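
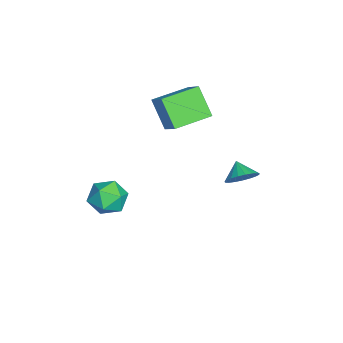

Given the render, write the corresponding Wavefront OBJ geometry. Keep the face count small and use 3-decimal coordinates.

v 1.716 -2.834 -1.134
v 2.31 -2.603 -1.996
v 3.15 -3.277 -0.264
v 3.744 -3.046 -1.126
v 3.258 -2.259 -0.584
v 2.371 -1.985 -1.122
v 3.089 -3.895 -1.138
v 2.202 -3.621 -1.676
v 3.159 -3.259 -1.999
v 3.263 -2.248 -1.656
v 2.197 -3.632 -0.604
v 2.301 -2.621 -0.261
v -2.823 3.305 -4.266
v -2.203 3.089 -3.621
v -3.617 2.975 -3.614
v -2.284 3.453 -3.535
v -2.458 3.791 -3.576
v -2.694 4.046 -3.735
v -2.953 4.172 -3.987
v -3.19 4.148 -4.287
v -3.363 3.979 -4.583
v -3.442 3.693 -4.825
v -3.415 3.34 -4.97
v -3.285 2.981 -4.993
v -3.075 2.678 -4.891
v -2.821 2.483 -4.68
v -2.568 2.431 -4.398
v -2.359 2.529 -4.094
v -2.23 2.762 -3.819
v -2.526 -1.198 1.863
v -1.495 -0.649 2.756
v -3.605 0.549 2.034
v -2.574 1.098 2.927
v -1.626 -0.498 0.393
v -0.595 0.051 1.286
v -2.705 1.249 0.564
v -1.674 1.798 1.457
f 1 12 6
f 1 6 2
f 1 2 8
f 1 8 11
f 1 11 12
f 2 6 10
f 6 12 5
f 12 11 3
f 11 8 7
f 8 2 9
f 4 10 5
f 4 5 3
f 4 3 7
f 4 7 9
f 4 9 10
f 5 10 6
f 3 5 12
f 7 3 11
f 9 7 8
f 10 9 2
f 14 13 16
f 14 16 15
f 16 13 17
f 16 17 15
f 17 13 18
f 17 18 15
f 18 13 19
f 18 19 15
f 19 13 20
f 19 20 15
f 20 13 21
f 20 21 15
f 21 13 22
f 21 22 15
f 22 13 23
f 22 23 15
f 23 13 24
f 23 24 15
f 24 13 25
f 24 25 15
f 25 13 26
f 25 26 15
f 26 13 27
f 26 27 15
f 27 13 28
f 27 28 15
f 28 13 29
f 28 29 15
f 29 13 14
f 29 14 15
f 31 33 30
f 34 31 30
f 30 33 32
f 32 34 30
f 31 37 33
f 35 31 34
f 35 37 31
f 33 37 32
f 36 34 32
f 32 37 36
f 36 35 34
f 37 35 36



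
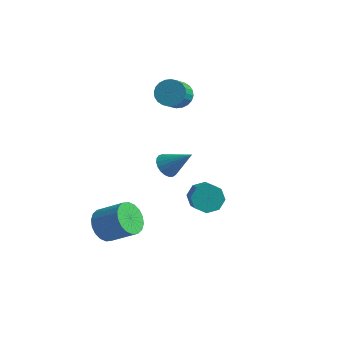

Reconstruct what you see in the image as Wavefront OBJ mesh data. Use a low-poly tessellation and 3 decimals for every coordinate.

v 2.407 0.072 -1.79
v 3.177 0.605 -1.946
v 3.924 -0.259 -1.206
v 3.153 -0.792 -1.05
v 2.817 0.805 -1.347
v 3.563 -0.058 -0.608
v 2.216 0.576 -1.008
v 2.963 -0.287 -0.268
v 1.727 0.052 -1.127
v 2.473 -0.812 -0.387
v 1.636 -0.461 -1.634
v 2.383 -1.325 -0.894
v 1.997 -0.662 -2.232
v 2.743 -1.525 -1.493
v 2.597 -0.433 -2.572
v 3.344 -1.296 -1.832
v 3.087 0.092 -2.453
v 3.833 -0.772 -1.713
v -1.363 3.766 2.889
v -0.809 3.35 2.283
v -0.603 2.138 3.306
v -1.157 2.554 3.911
v -0.574 3.548 2.47
v -0.367 2.335 3.492
v -0.459 3.778 2.72
v -0.252 2.565 3.742
v -0.482 4.007 2.995
v -0.275 2.794 4.018
v -0.639 4.199 3.255
v -0.432 2.986 4.278
v -0.906 4.325 3.459
v -0.699 3.112 4.481
v -1.243 4.366 3.576
v -1.036 3.153 4.598
v -1.598 4.316 3.588
v -1.391 3.103 4.611
v -1.917 4.182 3.494
v -1.711 2.97 4.517
v -2.153 3.985 3.308
v -1.946 2.772 4.33
v -2.268 3.755 3.058
v -2.061 2.542 4.08
v -2.245 3.526 2.782
v -2.038 2.313 3.805
v -2.088 3.334 2.522
v -1.881 2.121 3.545
v -1.821 3.208 2.319
v -1.614 1.995 3.341
v -1.484 3.167 2.202
v -1.277 1.954 3.224
v -1.129 3.217 2.189
v -0.922 2.004 3.212
v -1.649 -3.675 -3.25
v -1.102 -4.385 -3.854
v 0.416 -4.134 -2.773
v -0.131 -3.425 -2.17
v -1.014 -3.967 -4.074
v 0.504 -3.716 -2.994
v -1.052 -3.491 -4.131
v 0.466 -3.24 -3.051
v -1.208 -3.052 -4.014
v 0.31 -2.801 -2.933
v -1.452 -2.736 -3.745
v 0.066 -2.485 -2.665
v -1.734 -2.606 -3.379
v -0.216 -2.356 -2.298
v -2 -2.689 -2.987
v -0.482 -2.438 -1.906
v -2.196 -2.966 -2.647
v -0.678 -2.715 -1.566
v -2.284 -3.384 -2.426
v -0.766 -3.133 -1.346
v -2.246 -3.86 -2.369
v -0.728 -3.609 -1.289
v -2.09 -4.299 -2.487
v -0.572 -4.048 -1.406
v -1.846 -4.615 -2.755
v -0.328 -4.364 -1.675
v -1.564 -4.744 -3.122
v -0.046 -4.494 -2.041
v -1.298 -4.662 -3.514
v 0.22 -4.411 -2.433
v -1.411 2.618 -2.486
v -0.937 2.044 -2.875
v 0.051 2.922 -1.154
v -0.847 2.338 -3.041
v -0.854 2.68 -3.111
v -0.957 3.012 -3.073
v -1.139 3.275 -2.934
v -1.368 3.425 -2.716
v -1.604 3.436 -2.459
v -1.807 3.305 -2.207
v -1.941 3.055 -2.003
v -1.984 2.73 -1.882
v -1.927 2.386 -1.865
v -1.782 2.082 -1.956
v -1.572 1.871 -2.139
v -1.334 1.789 -2.381
v -1.11 1.85 -2.641
f 2 1 5
f 2 5 3
f 3 5 6
f 3 6 4
f 5 1 7
f 5 7 6
f 6 7 8
f 6 8 4
f 7 1 9
f 7 9 8
f 8 9 10
f 8 10 4
f 9 1 11
f 9 11 10
f 10 11 12
f 10 12 4
f 11 1 13
f 11 13 12
f 12 13 14
f 12 14 4
f 13 1 15
f 13 15 14
f 14 15 16
f 14 16 4
f 15 1 17
f 15 17 16
f 16 17 18
f 16 18 4
f 17 1 2
f 17 2 18
f 18 2 3
f 18 3 4
f 20 19 23
f 20 23 21
f 21 23 24
f 21 24 22
f 23 19 25
f 23 25 24
f 24 25 26
f 24 26 22
f 25 19 27
f 25 27 26
f 26 27 28
f 26 28 22
f 27 19 29
f 27 29 28
f 28 29 30
f 28 30 22
f 29 19 31
f 29 31 30
f 30 31 32
f 30 32 22
f 31 19 33
f 31 33 32
f 32 33 34
f 32 34 22
f 33 19 35
f 33 35 34
f 34 35 36
f 34 36 22
f 35 19 37
f 35 37 36
f 36 37 38
f 36 38 22
f 37 19 39
f 37 39 38
f 38 39 40
f 38 40 22
f 39 19 41
f 39 41 40
f 40 41 42
f 40 42 22
f 41 19 43
f 41 43 42
f 42 43 44
f 42 44 22
f 43 19 45
f 43 45 44
f 44 45 46
f 44 46 22
f 45 19 47
f 45 47 46
f 46 47 48
f 46 48 22
f 47 19 49
f 47 49 48
f 48 49 50
f 48 50 22
f 49 19 51
f 49 51 50
f 50 51 52
f 50 52 22
f 51 19 20
f 51 20 52
f 52 20 21
f 52 21 22
f 54 53 57
f 54 57 55
f 55 57 58
f 55 58 56
f 57 53 59
f 57 59 58
f 58 59 60
f 58 60 56
f 59 53 61
f 59 61 60
f 60 61 62
f 60 62 56
f 61 53 63
f 61 63 62
f 62 63 64
f 62 64 56
f 63 53 65
f 63 65 64
f 64 65 66
f 64 66 56
f 65 53 67
f 65 67 66
f 66 67 68
f 66 68 56
f 67 53 69
f 67 69 68
f 68 69 70
f 68 70 56
f 69 53 71
f 69 71 70
f 70 71 72
f 70 72 56
f 71 53 73
f 71 73 72
f 72 73 74
f 72 74 56
f 73 53 75
f 73 75 74
f 74 75 76
f 74 76 56
f 75 53 77
f 75 77 76
f 76 77 78
f 76 78 56
f 77 53 79
f 77 79 78
f 78 79 80
f 78 80 56
f 79 53 81
f 79 81 80
f 80 81 82
f 80 82 56
f 81 53 54
f 81 54 82
f 82 54 55
f 82 55 56
f 84 83 86
f 84 86 85
f 86 83 87
f 86 87 85
f 87 83 88
f 87 88 85
f 88 83 89
f 88 89 85
f 89 83 90
f 89 90 85
f 90 83 91
f 90 91 85
f 91 83 92
f 91 92 85
f 92 83 93
f 92 93 85
f 93 83 94
f 93 94 85
f 94 83 95
f 94 95 85
f 95 83 96
f 95 96 85
f 96 83 97
f 96 97 85
f 97 83 98
f 97 98 85
f 98 83 99
f 98 99 85
f 99 83 84
f 99 84 85



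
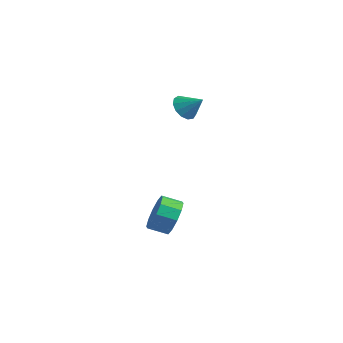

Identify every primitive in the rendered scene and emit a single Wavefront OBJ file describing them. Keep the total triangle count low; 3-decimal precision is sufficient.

v 0.198 1.751 -3.519
v 0.862 1.594 -2.682
v 0.186 0.852 -2.284
v -0.478 1.009 -3.121
v 0.431 2.076 -2.515
v -0.245 1.334 -2.118
v -0.089 2.434 -2.733
v -0.765 1.691 -2.335
v -0.499 2.531 -3.25
v -1.176 1.788 -2.853
v -0.643 2.33 -3.87
v -1.32 1.588 -3.473
v -0.466 1.908 -4.356
v -1.142 1.166 -3.958
v -0.035 1.426 -4.522
v -0.711 0.684 -4.125
v 0.485 1.069 -4.305
v -0.191 0.326 -3.907
v 0.896 0.972 -3.787
v 0.219 0.229 -3.39
v 1.04 1.172 -3.167
v 0.363 0.43 -2.77
v -1.451 3.737 2.874
v -0.992 3.13 2.595
v -0.509 4.103 3.626
v -0.914 3.487 2.322
v -1.005 3.924 2.224
v -1.239 4.301 2.333
v -1.54 4.498 2.613
v -1.812 4.454 2.977
v -1.97 4.182 3.307
v -1.964 3.769 3.501
v -1.794 3.345 3.495
v -1.516 3.046 3.292
v -1.217 2.966 2.957
f 2 1 5
f 2 5 3
f 3 5 6
f 3 6 4
f 5 1 7
f 5 7 6
f 6 7 8
f 6 8 4
f 7 1 9
f 7 9 8
f 8 9 10
f 8 10 4
f 9 1 11
f 9 11 10
f 10 11 12
f 10 12 4
f 11 1 13
f 11 13 12
f 12 13 14
f 12 14 4
f 13 1 15
f 13 15 14
f 14 15 16
f 14 16 4
f 15 1 17
f 15 17 16
f 16 17 18
f 16 18 4
f 17 1 19
f 17 19 18
f 18 19 20
f 18 20 4
f 19 1 21
f 19 21 20
f 20 21 22
f 20 22 4
f 21 1 2
f 21 2 22
f 22 2 3
f 22 3 4
f 24 23 26
f 24 26 25
f 26 23 27
f 26 27 25
f 27 23 28
f 27 28 25
f 28 23 29
f 28 29 25
f 29 23 30
f 29 30 25
f 30 23 31
f 30 31 25
f 31 23 32
f 31 32 25
f 32 23 33
f 32 33 25
f 33 23 34
f 33 34 25
f 34 23 35
f 34 35 25
f 35 23 24
f 35 24 25



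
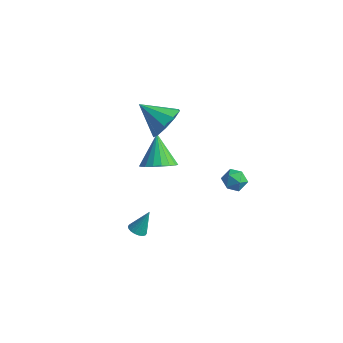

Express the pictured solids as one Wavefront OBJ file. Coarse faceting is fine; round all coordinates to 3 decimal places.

v -2.917 3.242 -3.985
v -1.946 3.458 -3.59
v -3.763 4.358 -2.515
v -2.016 3.813 -3.9
v -2.264 4.055 -4.226
v -2.642 4.136 -4.505
v -3.074 4.039 -4.681
v -3.475 3.785 -4.719
v -3.765 3.424 -4.611
v -3.888 3.026 -4.38
v -3.818 2.671 -4.07
v -3.57 2.429 -3.743
v -3.192 2.348 -3.464
v -2.76 2.445 -3.289
v -2.359 2.699 -3.251
v -2.069 3.06 -3.358
v -0.638 -2.215 -3.444
v -0.153 -2.453 -3.451
v -0.302 -1.565 -2.216
v -0.114 -2.248 -3.57
v -0.178 -2.037 -3.664
v -0.333 -1.861 -3.715
v -0.549 -1.755 -3.712
v -0.782 -1.74 -3.656
v -0.987 -1.819 -3.558
v -1.123 -1.977 -3.438
v -1.162 -2.182 -3.319
v -1.098 -2.393 -3.224
v -0.943 -2.569 -3.174
v -0.727 -2.675 -3.176
v -0.494 -2.69 -3.232
v -0.289 -2.611 -3.33
v -0.856 0.942 3.038
v -0.26 0.793 3.938
v -2.404 0.698 4.022
v -0.425 1.516 3.858
v -0.791 1.97 3.394
v -1.188 1.943 2.764
v -1.43 1.448 2.261
v -1.403 0.716 2.122
v -1.12 0.09 2.412
v -0.714 -0.138 2.994
v -0.374 0.14 3.597
v 2.831 2.449 -0.584
v 3.448 2.029 -0.598
v 2.152 1.451 -0.522
v 2.769 1.031 -0.536
v 2.617 1.451 0.062
v 3.036 2.067 0.024
v 2.564 1.413 -1.144
v 2.983 2.029 -1.182
v 3.282 1.388 -0.944
v 3.316 1.412 -0.199
v 2.284 2.068 -0.921
v 2.318 2.092 -0.176
f 2 1 4
f 2 4 3
f 4 1 5
f 4 5 3
f 5 1 6
f 5 6 3
f 6 1 7
f 6 7 3
f 7 1 8
f 7 8 3
f 8 1 9
f 8 9 3
f 9 1 10
f 9 10 3
f 10 1 11
f 10 11 3
f 11 1 12
f 11 12 3
f 12 1 13
f 12 13 3
f 13 1 14
f 13 14 3
f 14 1 15
f 14 15 3
f 15 1 16
f 15 16 3
f 16 1 2
f 16 2 3
f 18 17 20
f 18 20 19
f 20 17 21
f 20 21 19
f 21 17 22
f 21 22 19
f 22 17 23
f 22 23 19
f 23 17 24
f 23 24 19
f 24 17 25
f 24 25 19
f 25 17 26
f 25 26 19
f 26 17 27
f 26 27 19
f 27 17 28
f 27 28 19
f 28 17 29
f 28 29 19
f 29 17 30
f 29 30 19
f 30 17 31
f 30 31 19
f 31 17 32
f 31 32 19
f 32 17 18
f 32 18 19
f 34 33 36
f 34 36 35
f 36 33 37
f 36 37 35
f 37 33 38
f 37 38 35
f 38 33 39
f 38 39 35
f 39 33 40
f 39 40 35
f 40 33 41
f 40 41 35
f 41 33 42
f 41 42 35
f 42 33 43
f 42 43 35
f 43 33 34
f 43 34 35
f 44 55 49
f 44 49 45
f 44 45 51
f 44 51 54
f 44 54 55
f 45 49 53
f 49 55 48
f 55 54 46
f 54 51 50
f 51 45 52
f 47 53 48
f 47 48 46
f 47 46 50
f 47 50 52
f 47 52 53
f 48 53 49
f 46 48 55
f 50 46 54
f 52 50 51
f 53 52 45



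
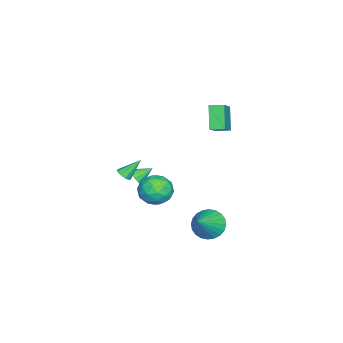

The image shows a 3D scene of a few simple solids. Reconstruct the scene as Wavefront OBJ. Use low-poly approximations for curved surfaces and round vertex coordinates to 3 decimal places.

v 1.071 -2.629 0.802
v 1.513 -2.674 1.073
v 0.509 -1.791 1.858
v 1.53 -2.391 0.858
v 1.333 -2.219 0.617
v 1.013 -2.239 0.462
v 0.72 -2.441 0.467
v 0.592 -2.731 0.628
v 0.687 -2.973 0.871
v 0.963 -3.054 1.081
v 1.288 -2.935 1.161
v -0.977 1.786 -3.89
v -0.301 1.947 -4.704
v 0.657 1.594 -2.57
v -0.363 2.338 -4.571
v -0.518 2.645 -4.334
v -0.743 2.821 -4.03
v -1.003 2.84 -3.704
v -1.26 2.698 -3.407
v -1.474 2.418 -3.183
v -1.612 2.041 -3.067
v -1.653 1.626 -3.076
v -1.592 1.235 -3.21
v -1.437 0.928 -3.446
v -1.212 0.752 -3.751
v -0.951 0.733 -4.076
v -0.694 0.875 -4.373
v -0.481 1.155 -4.597
v -0.343 1.531 -4.713
v -0.176 -0.202 -1.375
v 0.424 -1.032 -1.839
v -1.164 -1.428 -0.461
v -0.564 -2.258 -0.925
v -0.085 -1.569 -0.176
v 0.526 -0.812 -0.741
v -1.266 -1.648 -1.559
v -0.655 -0.891 -2.124
v -0.249 -1.926 -1.953
v 0.48 -1.877 -1.099
v -1.22 -0.583 -1.201
v -0.491 -0.534 -0.347
v 0.211 -0.51 -1.687
v -0.951 -1.95 -0.613
v -0.669 -1.546 -0.172
v -0.316 -2.034 -0.446
v 0.271 -0.38 -1.042
v 0.623 -0.868 -1.315
v 0.324 -1.183 -0.337
v -1.363 -1.592 -0.985
v -1.011 -2.08 -1.258
v -0.424 -0.426 -1.854
v -0.071 -0.914 -2.128
v -1.064 -1.277 -1.963
v 0.168 -1.523 -2.028
v -0.413 -2.244 -1.49
v -0.826 -1.885 -1.863
v -0.467 -1.44 -2.195
v 0.597 -1.494 -1.525
v 0.016 -2.215 -0.988
v 0.298 -1.81 -0.547
v 0.656 -1.365 -0.879
v 0.201 -2.02 -1.592
v -0.756 -0.245 -1.312
v -1.337 -0.966 -0.775
v -1.396 -1.095 -1.421
v -1.038 -0.65 -1.753
v -0.327 -0.216 -0.81
v -0.908 -0.937 -0.272
v -0.273 -1.02 -0.105
v 0.086 -0.575 -0.437
v -0.941 -0.44 -0.708
v -2.673 -3.229 -1.974
v -2.084 -2.888 -1.956
v -3.187 -2.371 -1.366
v -2.228 -2.781 -2.228
v -2.473 -2.777 -2.441
v -2.764 -2.876 -2.548
v -3.034 -3.056 -2.523
v -3.222 -3.275 -2.373
v -3.283 -3.484 -2.131
v -3.205 -3.634 -1.853
v -3.005 -3.691 -1.603
v -2.729 -3.643 -1.438
v -2.44 -3.499 -1.395
v -2.204 -3.294 -1.486
v -2.076 -3.073 -1.688
v -4.801 0.937 3.636
v -3.038 1.101 4.855
v -4.959 1.816 3.746
v -3.196 1.98 4.965
v -3.864 1.28 2.235
v -2.101 1.444 3.454
v -4.022 2.159 2.345
v -2.259 2.323 3.564
f 2 1 4
f 2 4 3
f 4 1 5
f 4 5 3
f 5 1 6
f 5 6 3
f 6 1 7
f 6 7 3
f 7 1 8
f 7 8 3
f 8 1 9
f 8 9 3
f 9 1 10
f 9 10 3
f 10 1 11
f 10 11 3
f 11 1 2
f 11 2 3
f 13 12 15
f 13 15 14
f 15 12 16
f 15 16 14
f 16 12 17
f 16 17 14
f 17 12 18
f 17 18 14
f 18 12 19
f 18 19 14
f 19 12 20
f 19 20 14
f 20 12 21
f 20 21 14
f 21 12 22
f 21 22 14
f 22 12 23
f 22 23 14
f 23 12 24
f 23 24 14
f 24 12 25
f 24 25 14
f 25 12 26
f 25 26 14
f 26 12 27
f 26 27 14
f 27 12 28
f 27 28 14
f 28 12 29
f 28 29 14
f 29 12 13
f 29 13 14
f 30 67 46
f 67 41 70
f 46 70 35
f 67 70 46
f 30 46 42
f 46 35 47
f 42 47 31
f 46 47 42
f 30 42 51
f 42 31 52
f 51 52 37
f 42 52 51
f 30 51 63
f 51 37 66
f 63 66 40
f 51 66 63
f 30 63 67
f 63 40 71
f 67 71 41
f 63 71 67
f 31 47 58
f 47 35 61
f 58 61 39
f 47 61 58
f 35 70 48
f 70 41 69
f 48 69 34
f 70 69 48
f 41 71 68
f 71 40 64
f 68 64 32
f 71 64 68
f 40 66 65
f 66 37 53
f 65 53 36
f 66 53 65
f 37 52 57
f 52 31 54
f 57 54 38
f 52 54 57
f 33 59 45
f 59 39 60
f 45 60 34
f 59 60 45
f 33 45 43
f 45 34 44
f 43 44 32
f 45 44 43
f 33 43 50
f 43 32 49
f 50 49 36
f 43 49 50
f 33 50 55
f 50 36 56
f 55 56 38
f 50 56 55
f 33 55 59
f 55 38 62
f 59 62 39
f 55 62 59
f 34 60 48
f 60 39 61
f 48 61 35
f 60 61 48
f 32 44 68
f 44 34 69
f 68 69 41
f 44 69 68
f 36 49 65
f 49 32 64
f 65 64 40
f 49 64 65
f 38 56 57
f 56 36 53
f 57 53 37
f 56 53 57
f 39 62 58
f 62 38 54
f 58 54 31
f 62 54 58
f 73 72 75
f 73 75 74
f 75 72 76
f 75 76 74
f 76 72 77
f 76 77 74
f 77 72 78
f 77 78 74
f 78 72 79
f 78 79 74
f 79 72 80
f 79 80 74
f 80 72 81
f 80 81 74
f 81 72 82
f 81 82 74
f 82 72 83
f 82 83 74
f 83 72 84
f 83 84 74
f 84 72 85
f 84 85 74
f 85 72 86
f 85 86 74
f 86 72 73
f 86 73 74
f 88 90 87
f 91 88 87
f 87 90 89
f 89 91 87
f 88 94 90
f 92 88 91
f 92 94 88
f 90 94 89
f 93 91 89
f 89 94 93
f 93 92 91
f 94 92 93



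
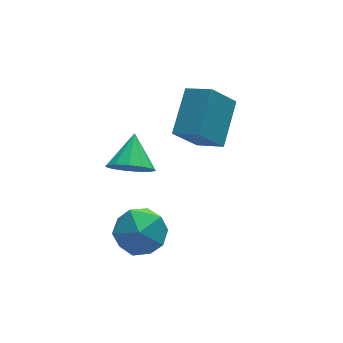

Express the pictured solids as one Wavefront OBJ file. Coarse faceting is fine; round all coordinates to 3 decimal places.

v 3.357 -0.104 -1.301
v 4.241 1.164 -0.419
v 2.729 0.648 -1.754
v 3.613 1.917 -0.872
v 4.227 0.003 -2.328
v 5.111 1.272 -1.446
v 3.599 0.756 -2.781
v 4.483 2.024 -1.899
v 0.971 -0.522 -1.817
v 1.706 -0.79 -1.93
v 1.429 0.422 -1.083
v 1.627 -0.498 -2.257
v 1.34 -0.213 -2.444
v 0.936 -0.027 -2.432
v 0.543 0.003 -2.224
v 0.286 -0.135 -1.888
v 0.247 -0.395 -1.529
v 0.437 -0.695 -1.261
v 0.797 -0.941 -1.17
v 1.212 -1.053 -1.284
v 1.551 -0.997 -1.568
v -0.112 -2.031 -3.286
v 0.588 -1.628 -2.715
v 0.992 -2.392 -4.385
v 1.692 -1.989 -3.814
v 1.251 -2.829 -3.537
v 0.569 -2.606 -2.857
v 1.011 -1.414 -4.243
v 0.329 -1.191 -3.563
v 1.282 -1.247 -3.307
v 1.43 -2.121 -2.871
v 0.15 -1.899 -4.229
v 0.298 -2.773 -3.793
f 2 4 1
f 5 2 1
f 1 4 3
f 3 5 1
f 2 8 4
f 6 2 5
f 6 8 2
f 4 8 3
f 7 5 3
f 3 8 7
f 7 6 5
f 8 6 7
f 10 9 12
f 10 12 11
f 12 9 13
f 12 13 11
f 13 9 14
f 13 14 11
f 14 9 15
f 14 15 11
f 15 9 16
f 15 16 11
f 16 9 17
f 16 17 11
f 17 9 18
f 17 18 11
f 18 9 19
f 18 19 11
f 19 9 20
f 19 20 11
f 20 9 21
f 20 21 11
f 21 9 10
f 21 10 11
f 22 33 27
f 22 27 23
f 22 23 29
f 22 29 32
f 22 32 33
f 23 27 31
f 27 33 26
f 33 32 24
f 32 29 28
f 29 23 30
f 25 31 26
f 25 26 24
f 25 24 28
f 25 28 30
f 25 30 31
f 26 31 27
f 24 26 33
f 28 24 32
f 30 28 29
f 31 30 23



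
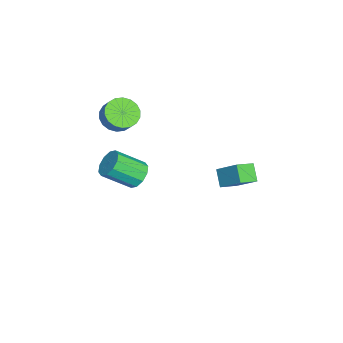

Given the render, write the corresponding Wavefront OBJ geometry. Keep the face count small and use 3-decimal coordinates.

v 2.808 2.163 -0.651
v 2.002 1.885 0.15
v 2.108 3.02 -1.059
v 1.301 2.742 -0.259
v 3.539 3.298 0.479
v 2.732 3.02 1.279
v 2.838 4.155 0.07
v 2.032 3.877 0.871
v -1.96 -4.039 0.899
v -1.32 -3.538 0.219
v -0.801 -3.139 1.001
v -1.44 -3.641 1.681
v -1.666 -3.224 0.288
v -1.146 -2.826 1.07
v -2.069 -3.072 0.479
v -1.55 -2.674 1.261
v -2.452 -3.112 0.753
v -1.932 -2.713 1.535
v -2.736 -3.335 1.056
v -2.217 -2.936 1.838
v -2.867 -3.697 1.328
v -2.347 -3.299 2.11
v -2.818 -4.128 1.514
v -2.299 -3.729 2.297
v -2.599 -4.541 1.579
v -2.08 -4.142 2.361
v -2.254 -4.854 1.51
v -1.734 -4.456 2.292
v -1.85 -5.006 1.319
v -1.331 -4.608 2.101
v -1.468 -4.967 1.045
v -0.948 -4.568 1.827
v -1.183 -4.744 0.742
v -0.664 -4.345 1.524
v -1.053 -4.381 0.47
v -0.533 -3.983 1.252
v -1.101 -3.951 0.283
v -0.582 -3.552 1.066
v -1.903 -2.876 -4.178
v -1.265 -3.207 -4.799
v -0.88 -4.856 -3.524
v -1.517 -4.524 -2.902
v -0.986 -2.852 -4.425
v -0.6 -4.501 -3.149
v -1.056 -2.506 -3.956
v -0.671 -4.155 -2.68
v -1.45 -2.301 -3.572
v -1.065 -3.95 -2.296
v -2.017 -2.315 -3.419
v -1.632 -3.964 -2.144
v -2.54 -2.544 -3.556
v -2.155 -4.193 -2.281
v -2.82 -2.899 -3.931
v -2.434 -4.548 -2.655
v -2.749 -3.245 -4.4
v -2.364 -4.894 -3.124
v -2.355 -3.45 -4.784
v -1.97 -5.099 -3.508
v -1.788 -3.436 -4.936
v -1.403 -5.085 -3.661
f 2 4 1
f 5 2 1
f 1 4 3
f 3 5 1
f 2 8 4
f 6 2 5
f 6 8 2
f 4 8 3
f 7 5 3
f 3 8 7
f 7 6 5
f 8 6 7
f 10 9 13
f 10 13 11
f 11 13 14
f 11 14 12
f 13 9 15
f 13 15 14
f 14 15 16
f 14 16 12
f 15 9 17
f 15 17 16
f 16 17 18
f 16 18 12
f 17 9 19
f 17 19 18
f 18 19 20
f 18 20 12
f 19 9 21
f 19 21 20
f 20 21 22
f 20 22 12
f 21 9 23
f 21 23 22
f 22 23 24
f 22 24 12
f 23 9 25
f 23 25 24
f 24 25 26
f 24 26 12
f 25 9 27
f 25 27 26
f 26 27 28
f 26 28 12
f 27 9 29
f 27 29 28
f 28 29 30
f 28 30 12
f 29 9 31
f 29 31 30
f 30 31 32
f 30 32 12
f 31 9 33
f 31 33 32
f 32 33 34
f 32 34 12
f 33 9 35
f 33 35 34
f 34 35 36
f 34 36 12
f 35 9 37
f 35 37 36
f 36 37 38
f 36 38 12
f 37 9 10
f 37 10 38
f 38 10 11
f 38 11 12
f 40 39 43
f 40 43 41
f 41 43 44
f 41 44 42
f 43 39 45
f 43 45 44
f 44 45 46
f 44 46 42
f 45 39 47
f 45 47 46
f 46 47 48
f 46 48 42
f 47 39 49
f 47 49 48
f 48 49 50
f 48 50 42
f 49 39 51
f 49 51 50
f 50 51 52
f 50 52 42
f 51 39 53
f 51 53 52
f 52 53 54
f 52 54 42
f 53 39 55
f 53 55 54
f 54 55 56
f 54 56 42
f 55 39 57
f 55 57 56
f 56 57 58
f 56 58 42
f 57 39 59
f 57 59 58
f 58 59 60
f 58 60 42
f 59 39 40
f 59 40 60
f 60 40 41
f 60 41 42



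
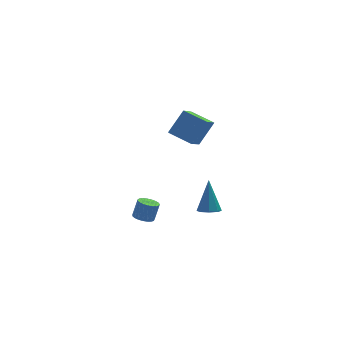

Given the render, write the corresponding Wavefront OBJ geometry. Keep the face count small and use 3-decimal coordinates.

v -1.364 -1.679 2.666
v -2.294 -2.818 3.754
v -0.389 -1.354 3.84
v -1.32 -2.493 4.928
v -0.54 -2.727 2.272
v -1.471 -3.866 3.36
v 0.434 -2.402 3.446
v -0.496 -3.541 4.534
v -0.172 -3.241 -2.755
v 0.426 -3.496 -2.747
v 0.192 -2.339 -1.065
v 0.41 -3.056 -2.979
v 0.053 -2.724 -3.079
v -0.435 -2.695 -2.99
v -0.769 -2.986 -2.763
v -0.754 -3.426 -2.531
v -0.397 -3.758 -2.431
v 0.092 -3.787 -2.52
v -3.262 -1.754 -3.44
v -2.735 -1.991 -3.602
v -2.351 -1.804 -2.621
v -2.878 -1.566 -2.46
v -2.704 -1.75 -3.66
v -2.319 -1.563 -2.679
v -2.769 -1.51 -3.68
v -2.385 -1.323 -2.699
v -2.919 -1.312 -3.659
v -2.535 -1.125 -2.678
v -3.129 -1.191 -3.6
v -2.745 -1.004 -2.619
v -3.362 -1.166 -3.513
v -2.977 -0.979 -2.533
v -3.577 -1.244 -3.414
v -3.193 -1.056 -2.433
v -3.738 -1.409 -3.32
v -3.354 -1.222 -2.339
v -3.817 -1.634 -3.246
v -3.433 -1.447 -2.265
v -3.8 -1.88 -3.206
v -3.415 -1.692 -2.225
v -3.69 -2.104 -3.206
v -3.305 -1.916 -2.225
v -3.505 -2.267 -3.247
v -3.121 -2.08 -2.266
v -3.279 -2.341 -3.322
v -2.895 -2.154 -2.341
v -3.05 -2.314 -3.416
v -2.666 -2.127 -2.436
v -2.858 -2.19 -3.516
v -2.473 -2.003 -2.535
f 2 4 1
f 5 2 1
f 1 4 3
f 3 5 1
f 2 8 4
f 6 2 5
f 6 8 2
f 4 8 3
f 7 5 3
f 3 8 7
f 7 6 5
f 8 6 7
f 10 9 12
f 10 12 11
f 12 9 13
f 12 13 11
f 13 9 14
f 13 14 11
f 14 9 15
f 14 15 11
f 15 9 16
f 15 16 11
f 16 9 17
f 16 17 11
f 17 9 18
f 17 18 11
f 18 9 10
f 18 10 11
f 20 19 23
f 20 23 21
f 21 23 24
f 21 24 22
f 23 19 25
f 23 25 24
f 24 25 26
f 24 26 22
f 25 19 27
f 25 27 26
f 26 27 28
f 26 28 22
f 27 19 29
f 27 29 28
f 28 29 30
f 28 30 22
f 29 19 31
f 29 31 30
f 30 31 32
f 30 32 22
f 31 19 33
f 31 33 32
f 32 33 34
f 32 34 22
f 33 19 35
f 33 35 34
f 34 35 36
f 34 36 22
f 35 19 37
f 35 37 36
f 36 37 38
f 36 38 22
f 37 19 39
f 37 39 38
f 38 39 40
f 38 40 22
f 39 19 41
f 39 41 40
f 40 41 42
f 40 42 22
f 41 19 43
f 41 43 42
f 42 43 44
f 42 44 22
f 43 19 45
f 43 45 44
f 44 45 46
f 44 46 22
f 45 19 47
f 45 47 46
f 46 47 48
f 46 48 22
f 47 19 49
f 47 49 48
f 48 49 50
f 48 50 22
f 49 19 20
f 49 20 50
f 50 20 21
f 50 21 22



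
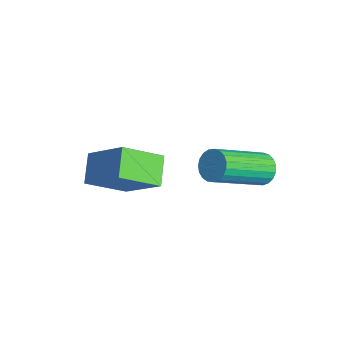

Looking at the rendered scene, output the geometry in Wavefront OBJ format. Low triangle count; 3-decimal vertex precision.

v -3.866 -2.872 -0.726
v -4.664 -2.398 -0.175
v -3.69 -1.588 -1.577
v -4.488 -1.114 -1.026
v -2.672 -2.246 0.466
v -3.47 -1.772 1.017
v -2.496 -0.962 -0.385
v -3.294 -0.488 0.166
v -0.494 1.341 1.399
v -0.266 1.078 0.973
v -0.039 -0.643 2.154
v -0.266 -0.381 2.581
v -0.084 1.171 1.074
v 0.144 -0.55 2.256
v 0.028 1.294 1.231
v 0.255 -0.427 2.413
v 0.049 1.425 1.418
v 0.277 -0.296 2.599
v -0.023 1.541 1.601
v 0.204 -0.18 2.782
v -0.177 1.623 1.749
v 0.051 -0.098 2.931
v -0.386 1.655 1.837
v -0.158 -0.066 3.019
v -0.613 1.634 1.849
v -0.385 -0.087 3.031
v -0.82 1.561 1.783
v -0.592 -0.16 2.965
v -0.97 1.451 1.651
v -0.743 -0.27 2.833
v -1.038 1.321 1.476
v -0.811 -0.4 2.657
v -1.012 1.195 1.287
v -0.784 -0.526 2.468
v -0.896 1.094 1.117
v -0.669 -0.627 2.299
v -0.711 1.035 0.997
v -0.484 -0.686 2.178
v -0.488 1.03 0.945
v -0.261 -0.691 2.127
f 2 4 1
f 5 2 1
f 1 4 3
f 3 5 1
f 2 8 4
f 6 2 5
f 6 8 2
f 4 8 3
f 7 5 3
f 3 8 7
f 7 6 5
f 8 6 7
f 10 9 13
f 10 13 11
f 11 13 14
f 11 14 12
f 13 9 15
f 13 15 14
f 14 15 16
f 14 16 12
f 15 9 17
f 15 17 16
f 16 17 18
f 16 18 12
f 17 9 19
f 17 19 18
f 18 19 20
f 18 20 12
f 19 9 21
f 19 21 20
f 20 21 22
f 20 22 12
f 21 9 23
f 21 23 22
f 22 23 24
f 22 24 12
f 23 9 25
f 23 25 24
f 24 25 26
f 24 26 12
f 25 9 27
f 25 27 26
f 26 27 28
f 26 28 12
f 27 9 29
f 27 29 28
f 28 29 30
f 28 30 12
f 29 9 31
f 29 31 30
f 30 31 32
f 30 32 12
f 31 9 33
f 31 33 32
f 32 33 34
f 32 34 12
f 33 9 35
f 33 35 34
f 34 35 36
f 34 36 12
f 35 9 37
f 35 37 36
f 36 37 38
f 36 38 12
f 37 9 39
f 37 39 38
f 38 39 40
f 38 40 12
f 39 9 10
f 39 10 40
f 40 10 11
f 40 11 12



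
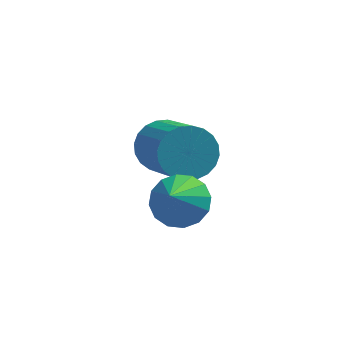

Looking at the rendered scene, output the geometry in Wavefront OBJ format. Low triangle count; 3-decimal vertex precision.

v 0.84 3.403 -1.191
v 1.569 3.707 -1.153
v 2.168 2.12 0.068
v 1.44 1.817 0.031
v 1.435 3.843 -0.911
v 2.034 2.256 0.31
v 1.21 3.911 -0.712
v 1.809 2.325 0.509
v 0.929 3.903 -0.585
v 1.528 2.316 0.636
v 0.635 3.818 -0.551
v 1.234 2.232 0.671
v 0.372 3.671 -0.613
v 0.971 2.084 0.608
v 0.18 3.482 -0.764
v 0.779 1.895 0.457
v 0.089 3.282 -0.98
v 0.688 1.695 0.241
v 0.112 3.1 -1.228
v 0.711 1.513 -0.007
v 0.246 2.964 -1.47
v 0.845 1.377 -0.249
v 0.471 2.895 -1.669
v 1.07 1.309 -0.448
v 0.752 2.904 -1.796
v 1.351 1.317 -0.575
v 1.046 2.988 -1.831
v 1.645 1.402 -0.609
v 1.309 3.136 -1.768
v 1.908 1.549 -0.547
v 1.501 3.325 -1.617
v 2.1 1.738 -0.396
v 1.592 3.525 -1.401
v 2.191 1.938 -0.18
v 1.233 0.561 -0.633
v 1.679 0.023 -0.934
v 0.987 -0.161 0.293
v 1.917 0.237 -0.704
v 1.971 0.537 -0.456
v 1.828 0.844 -0.256
v 1.525 1.075 -0.156
v 1.144 1.168 -0.185
v 0.787 1.098 -0.333
v 0.549 0.884 -0.563
v 0.494 0.584 -0.811
v 0.637 0.278 -1.011
v 0.94 0.047 -1.111
v 1.321 -0.046 -1.082
f 2 1 5
f 2 5 3
f 3 5 6
f 3 6 4
f 5 1 7
f 5 7 6
f 6 7 8
f 6 8 4
f 7 1 9
f 7 9 8
f 8 9 10
f 8 10 4
f 9 1 11
f 9 11 10
f 10 11 12
f 10 12 4
f 11 1 13
f 11 13 12
f 12 13 14
f 12 14 4
f 13 1 15
f 13 15 14
f 14 15 16
f 14 16 4
f 15 1 17
f 15 17 16
f 16 17 18
f 16 18 4
f 17 1 19
f 17 19 18
f 18 19 20
f 18 20 4
f 19 1 21
f 19 21 20
f 20 21 22
f 20 22 4
f 21 1 23
f 21 23 22
f 22 23 24
f 22 24 4
f 23 1 25
f 23 25 24
f 24 25 26
f 24 26 4
f 25 1 27
f 25 27 26
f 26 27 28
f 26 28 4
f 27 1 29
f 27 29 28
f 28 29 30
f 28 30 4
f 29 1 31
f 29 31 30
f 30 31 32
f 30 32 4
f 31 1 33
f 31 33 32
f 32 33 34
f 32 34 4
f 33 1 2
f 33 2 34
f 34 2 3
f 34 3 4
f 36 35 38
f 36 38 37
f 38 35 39
f 38 39 37
f 39 35 40
f 39 40 37
f 40 35 41
f 40 41 37
f 41 35 42
f 41 42 37
f 42 35 43
f 42 43 37
f 43 35 44
f 43 44 37
f 44 35 45
f 44 45 37
f 45 35 46
f 45 46 37
f 46 35 47
f 46 47 37
f 47 35 48
f 47 48 37
f 48 35 36
f 48 36 37



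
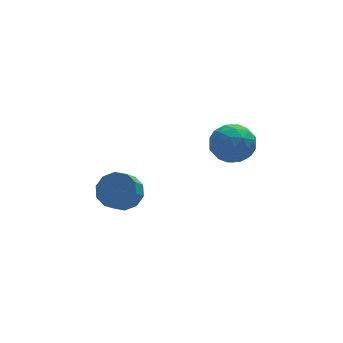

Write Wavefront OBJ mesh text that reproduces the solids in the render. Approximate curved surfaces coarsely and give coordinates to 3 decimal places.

v 2.225 0.425 0.324
v 3.397 0.375 -0.112
v 2.723 -0.855 1.812
v 3.895 -0.905 1.376
v 3.467 0.148 1.899
v 3.159 0.939 0.979
v 2.961 -1.419 0.721
v 2.653 -0.628 -0.199
v 3.852 -0.765 0.133
v 4.164 0.203 0.861
v 1.956 -0.683 0.839
v 2.268 0.285 1.567
v 2.767 0.512 -0.024
v 3.353 -0.992 1.724
v 3.101 -0.373 2.032
v 3.79 -0.403 1.775
v 2.627 0.844 0.617
v 3.316 0.814 0.361
v 3.357 0.681 1.542
v 2.804 -1.294 1.339
v 3.493 -1.324 1.083
v 2.33 -0.077 -0.075
v 3.019 -0.107 -0.332
v 2.763 -1.161 0.158
v 3.723 -0.187 -0.137
v 4.016 -0.939 0.738
v 3.467 -1.241 0.353
v 3.286 -0.777 -0.188
v 3.907 0.382 0.291
v 4.2 -0.37 1.166
v 3.948 0.249 1.473
v 3.767 0.714 0.933
v 4.174 -0.288 0.435
v 1.92 -0.11 0.534
v 2.213 -0.862 1.409
v 2.353 -1.194 0.767
v 2.172 -0.729 0.227
v 2.104 0.459 0.962
v 2.397 -0.293 1.837
v 2.834 0.297 1.888
v 2.653 0.761 1.347
v 1.946 -0.192 1.265
v -2.496 -0.247 -1.587
v -1.685 -0.941 -1.518
v -2.233 -1.507 -0.765
v -3.044 -0.813 -0.833
v -1.579 -0.459 -1.078
v -2.127 -1.025 -0.325
v -1.823 0.104 -0.833
v -2.371 -0.462 -0.08
v -2.324 0.533 -0.875
v -2.872 -0.033 -0.122
v -2.891 0.665 -1.189
v -3.439 0.098 -0.436
v -3.307 0.447 -1.655
v -3.855 -0.119 -0.902
v -3.413 -0.035 -2.095
v -3.961 -0.601 -1.342
v -3.169 -0.598 -2.34
v -3.717 -1.164 -1.587
v -2.668 -1.027 -2.298
v -3.216 -1.593 -1.545
v -2.101 -1.158 -1.984
v -2.649 -1.725 -1.231
f 1 38 17
f 38 12 41
f 17 41 6
f 38 41 17
f 1 17 13
f 17 6 18
f 13 18 2
f 17 18 13
f 1 13 22
f 13 2 23
f 22 23 8
f 13 23 22
f 1 22 34
f 22 8 37
f 34 37 11
f 22 37 34
f 1 34 38
f 34 11 42
f 38 42 12
f 34 42 38
f 2 18 29
f 18 6 32
f 29 32 10
f 18 32 29
f 6 41 19
f 41 12 40
f 19 40 5
f 41 40 19
f 12 42 39
f 42 11 35
f 39 35 3
f 42 35 39
f 11 37 36
f 37 8 24
f 36 24 7
f 37 24 36
f 8 23 28
f 23 2 25
f 28 25 9
f 23 25 28
f 4 30 16
f 30 10 31
f 16 31 5
f 30 31 16
f 4 16 14
f 16 5 15
f 14 15 3
f 16 15 14
f 4 14 21
f 14 3 20
f 21 20 7
f 14 20 21
f 4 21 26
f 21 7 27
f 26 27 9
f 21 27 26
f 4 26 30
f 26 9 33
f 30 33 10
f 26 33 30
f 5 31 19
f 31 10 32
f 19 32 6
f 31 32 19
f 3 15 39
f 15 5 40
f 39 40 12
f 15 40 39
f 7 20 36
f 20 3 35
f 36 35 11
f 20 35 36
f 9 27 28
f 27 7 24
f 28 24 8
f 27 24 28
f 10 33 29
f 33 9 25
f 29 25 2
f 33 25 29
f 44 43 47
f 44 47 45
f 45 47 48
f 45 48 46
f 47 43 49
f 47 49 48
f 48 49 50
f 48 50 46
f 49 43 51
f 49 51 50
f 50 51 52
f 50 52 46
f 51 43 53
f 51 53 52
f 52 53 54
f 52 54 46
f 53 43 55
f 53 55 54
f 54 55 56
f 54 56 46
f 55 43 57
f 55 57 56
f 56 57 58
f 56 58 46
f 57 43 59
f 57 59 58
f 58 59 60
f 58 60 46
f 59 43 61
f 59 61 60
f 60 61 62
f 60 62 46
f 61 43 63
f 61 63 62
f 62 63 64
f 62 64 46
f 63 43 44
f 63 44 64
f 64 44 45
f 64 45 46



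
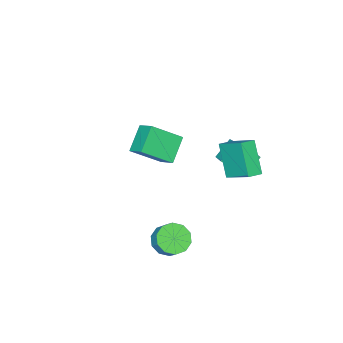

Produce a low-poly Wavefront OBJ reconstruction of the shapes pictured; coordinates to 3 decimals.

v -4.17 2.732 -2.859
v -3.349 1.628 -1.795
v -3.695 3.541 -2.387
v -2.873 2.436 -1.323
v -3.127 2.644 -3.757
v -2.305 1.539 -2.693
v -2.651 3.452 -3.285
v -1.83 2.348 -2.221
v 3.598 3.567 -4.315
v 4.459 3.724 -4.709
v 4.703 4.37 -3.919
v 3.842 4.213 -3.525
v 4.083 4.129 -4.924
v 4.327 4.775 -4.134
v 3.521 4.319 -4.907
v 3.765 4.966 -4.116
v 2.989 4.223 -4.663
v 3.233 4.869 -3.872
v 2.689 3.875 -4.287
v 2.933 4.521 -3.496
v 2.737 3.41 -3.921
v 2.981 4.056 -3.131
v 3.113 3.005 -3.706
v 3.357 3.651 -2.916
v 3.675 2.814 -3.724
v 3.919 3.461 -2.933
v 4.207 2.911 -3.968
v 4.451 3.557 -3.177
v 4.507 3.259 -4.344
v 4.751 3.905 -3.553
v -1.514 -1.779 -4.755
v -2.859 -2.275 -3.7
v -1.341 -0.712 -4.033
v -2.685 -1.208 -2.977
v -0.135 -2.852 -3.503
v -1.479 -3.348 -2.447
v 0.039 -1.785 -2.78
v -1.306 -2.281 -1.725
v -1.651 3.853 -2.252
v -2.342 2.682 -0.6
v -1.579 5.437 -1.099
v -2.27 4.265 0.553
v -0.79 3.655 -2.033
v -1.481 2.483 -0.381
v -0.718 5.238 -0.88
v -1.409 4.067 0.772
f 2 4 1
f 5 2 1
f 1 4 3
f 3 5 1
f 2 8 4
f 6 2 5
f 6 8 2
f 4 8 3
f 7 5 3
f 3 8 7
f 7 6 5
f 8 6 7
f 10 9 13
f 10 13 11
f 11 13 14
f 11 14 12
f 13 9 15
f 13 15 14
f 14 15 16
f 14 16 12
f 15 9 17
f 15 17 16
f 16 17 18
f 16 18 12
f 17 9 19
f 17 19 18
f 18 19 20
f 18 20 12
f 19 9 21
f 19 21 20
f 20 21 22
f 20 22 12
f 21 9 23
f 21 23 22
f 22 23 24
f 22 24 12
f 23 9 25
f 23 25 24
f 24 25 26
f 24 26 12
f 25 9 27
f 25 27 26
f 26 27 28
f 26 28 12
f 27 9 29
f 27 29 28
f 28 29 30
f 28 30 12
f 29 9 10
f 29 10 30
f 30 10 11
f 30 11 12
f 32 34 31
f 35 32 31
f 31 34 33
f 33 35 31
f 32 38 34
f 36 32 35
f 36 38 32
f 34 38 33
f 37 35 33
f 33 38 37
f 37 36 35
f 38 36 37
f 40 42 39
f 43 40 39
f 39 42 41
f 41 43 39
f 40 46 42
f 44 40 43
f 44 46 40
f 42 46 41
f 45 43 41
f 41 46 45
f 45 44 43
f 46 44 45



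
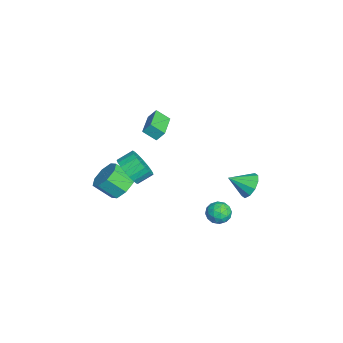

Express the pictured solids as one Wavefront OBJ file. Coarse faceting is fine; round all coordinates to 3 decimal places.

v 3.461 -2.789 1.396
v 4.434 -2.454 1.35
v 4.151 -1.555 1.917
v 3.179 -1.891 1.964
v 4.264 -2.284 0.996
v 3.981 -1.385 1.563
v 3.956 -2.201 0.71
v 3.673 -1.302 1.278
v 3.561 -2.22 0.544
v 3.279 -1.321 1.112
v 3.15 -2.337 0.525
v 2.867 -1.438 1.092
v 2.792 -2.533 0.656
v 2.51 -1.634 1.224
v 2.55 -2.773 0.916
v 2.268 -1.874 1.483
v 2.466 -3.016 1.258
v 2.183 -2.117 1.826
v 2.554 -3.219 1.625
v 2.271 -2.321 2.192
v 2.798 -3.349 1.952
v 2.516 -2.45 2.519
v 3.158 -3.381 2.182
v 2.875 -2.483 2.75
v 3.569 -3.312 2.277
v 3.287 -2.413 2.845
v 3.963 -3.152 2.22
v 3.68 -2.253 2.787
v 4.269 -2.929 2.02
v 3.986 -2.03 2.588
v 4.436 -2.682 1.712
v 4.153 -1.784 2.28
v 0.213 -3.033 -2.61
v 1.16 -3.423 -2.883
v 0.994 -4.538 -1.862
v 0.047 -4.147 -1.59
v 1.209 -2.88 -2.282
v 1.043 -3.995 -1.261
v 0.675 -2.427 -1.873
v 0.509 -3.541 -0.853
v -0.13 -2.328 -1.896
v -0.296 -3.443 -0.876
v -0.734 -2.642 -2.338
v -0.9 -3.757 -1.317
v -0.783 -3.185 -2.939
v -0.949 -4.3 -1.918
v -0.249 -3.639 -3.347
v -0.415 -4.753 -2.327
v 0.556 -3.737 -3.324
v 0.39 -4.852 -2.304
v -0.089 4.559 -2.967
v 0.774 4.806 -2.6
v -0.051 3.241 -2.173
v 0.35 5.015 -2.232
v -0.242 5.05 -2.144
v -0.776 4.898 -2.371
v -1.047 4.616 -2.826
v -0.953 4.313 -3.334
v -0.529 4.104 -3.702
v 0.063 4.069 -3.79
v 0.597 4.221 -3.563
v 0.868 4.503 -3.108
v 3.528 2.932 -3.254
v 3.96 2.594 -2.631
v 2.4 2.386 -2.769
v 2.832 2.048 -2.146
v 2.725 2.871 -2.178
v 3.423 3.208 -2.478
v 2.937 1.772 -2.922
v 3.635 2.109 -3.222
v 3.595 1.876 -2.425
v 3.464 2.556 -1.966
v 2.896 2.424 -3.434
v 2.765 3.104 -2.975
v 3.843 2.811 -2.985
v 2.517 2.169 -2.415
v 2.454 2.653 -2.434
v 2.708 2.454 -2.067
v 3.527 3.172 -2.895
v 3.781 2.973 -2.529
v 3.056 3.136 -2.263
v 2.579 2.007 -2.871
v 2.833 1.808 -2.505
v 3.652 2.526 -3.333
v 3.906 2.327 -2.966
v 3.304 1.844 -3.137
v 3.882 2.19 -2.498
v 3.219 1.869 -2.213
v 3.281 1.707 -2.669
v 3.691 1.905 -2.845
v 3.805 2.589 -2.228
v 3.142 2.269 -1.943
v 3.08 2.753 -1.962
v 3.49 2.951 -2.138
v 3.591 2.168 -2.107
v 3.218 2.711 -3.457
v 2.555 2.391 -3.172
v 2.87 2.029 -3.262
v 3.28 2.227 -3.438
v 3.141 3.111 -3.187
v 2.478 2.79 -2.902
v 2.669 3.075 -2.555
v 3.079 3.273 -2.731
v 2.769 2.812 -3.293
v -2.85 -0.634 0.61
v -3.053 -1.468 1.265
v -2.787 -0.133 1.268
v -2.99 -0.967 1.923
v -0.95 -1.013 0.717
v -1.153 -1.847 1.372
v -0.887 -0.512 1.375
v -1.09 -1.346 2.03
f 2 1 5
f 2 5 3
f 3 5 6
f 3 6 4
f 5 1 7
f 5 7 6
f 6 7 8
f 6 8 4
f 7 1 9
f 7 9 8
f 8 9 10
f 8 10 4
f 9 1 11
f 9 11 10
f 10 11 12
f 10 12 4
f 11 1 13
f 11 13 12
f 12 13 14
f 12 14 4
f 13 1 15
f 13 15 14
f 14 15 16
f 14 16 4
f 15 1 17
f 15 17 16
f 16 17 18
f 16 18 4
f 17 1 19
f 17 19 18
f 18 19 20
f 18 20 4
f 19 1 21
f 19 21 20
f 20 21 22
f 20 22 4
f 21 1 23
f 21 23 22
f 22 23 24
f 22 24 4
f 23 1 25
f 23 25 24
f 24 25 26
f 24 26 4
f 25 1 27
f 25 27 26
f 26 27 28
f 26 28 4
f 27 1 29
f 27 29 28
f 28 29 30
f 28 30 4
f 29 1 31
f 29 31 30
f 30 31 32
f 30 32 4
f 31 1 2
f 31 2 32
f 32 2 3
f 32 3 4
f 34 33 37
f 34 37 35
f 35 37 38
f 35 38 36
f 37 33 39
f 37 39 38
f 38 39 40
f 38 40 36
f 39 33 41
f 39 41 40
f 40 41 42
f 40 42 36
f 41 33 43
f 41 43 42
f 42 43 44
f 42 44 36
f 43 33 45
f 43 45 44
f 44 45 46
f 44 46 36
f 45 33 47
f 45 47 46
f 46 47 48
f 46 48 36
f 47 33 49
f 47 49 48
f 48 49 50
f 48 50 36
f 49 33 34
f 49 34 50
f 50 34 35
f 50 35 36
f 52 51 54
f 52 54 53
f 54 51 55
f 54 55 53
f 55 51 56
f 55 56 53
f 56 51 57
f 56 57 53
f 57 51 58
f 57 58 53
f 58 51 59
f 58 59 53
f 59 51 60
f 59 60 53
f 60 51 61
f 60 61 53
f 61 51 62
f 61 62 53
f 62 51 52
f 62 52 53
f 63 100 79
f 100 74 103
f 79 103 68
f 100 103 79
f 63 79 75
f 79 68 80
f 75 80 64
f 79 80 75
f 63 75 84
f 75 64 85
f 84 85 70
f 75 85 84
f 63 84 96
f 84 70 99
f 96 99 73
f 84 99 96
f 63 96 100
f 96 73 104
f 100 104 74
f 96 104 100
f 64 80 91
f 80 68 94
f 91 94 72
f 80 94 91
f 68 103 81
f 103 74 102
f 81 102 67
f 103 102 81
f 74 104 101
f 104 73 97
f 101 97 65
f 104 97 101
f 73 99 98
f 99 70 86
f 98 86 69
f 99 86 98
f 70 85 90
f 85 64 87
f 90 87 71
f 85 87 90
f 66 92 78
f 92 72 93
f 78 93 67
f 92 93 78
f 66 78 76
f 78 67 77
f 76 77 65
f 78 77 76
f 66 76 83
f 76 65 82
f 83 82 69
f 76 82 83
f 66 83 88
f 83 69 89
f 88 89 71
f 83 89 88
f 66 88 92
f 88 71 95
f 92 95 72
f 88 95 92
f 67 93 81
f 93 72 94
f 81 94 68
f 93 94 81
f 65 77 101
f 77 67 102
f 101 102 74
f 77 102 101
f 69 82 98
f 82 65 97
f 98 97 73
f 82 97 98
f 71 89 90
f 89 69 86
f 90 86 70
f 89 86 90
f 72 95 91
f 95 71 87
f 91 87 64
f 95 87 91
f 106 108 105
f 109 106 105
f 105 108 107
f 107 109 105
f 106 112 108
f 110 106 109
f 110 112 106
f 108 112 107
f 111 109 107
f 107 112 111
f 111 110 109
f 112 110 111



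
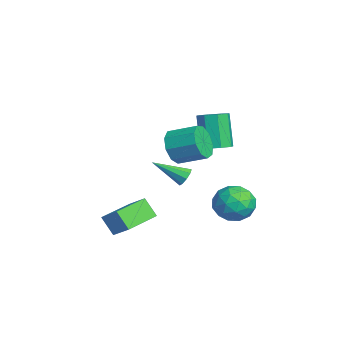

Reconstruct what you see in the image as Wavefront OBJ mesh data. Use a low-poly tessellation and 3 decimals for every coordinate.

v -0.044 2.215 -3.222
v 0.751 1.644 -2.782
v -1.111 0.856 -3.058
v -0.316 0.285 -2.618
v -0.745 1.11 -2.082
v -0.085 1.95 -2.184
v -0.275 0.55 -3.656
v 0.385 1.39 -3.758
v 0.608 0.615 -3.05
v 0.317 0.961 -2.077
v -0.677 1.539 -3.763
v -0.968 1.885 -2.79
v 0.447 2.049 -3.017
v -0.807 0.451 -2.823
v -1.059 0.936 -2.509
v -0.592 0.601 -2.25
v -0.044 2.228 -2.665
v 0.423 1.893 -2.406
v -0.456 1.579 -1.995
v -0.783 0.607 -3.434
v -0.316 0.272 -3.175
v 0.232 1.899 -3.59
v 0.699 1.564 -3.331
v 0.096 0.921 -3.845
v 0.83 1.109 -2.915
v 0.203 0.31 -2.819
v 0.227 0.466 -3.429
v 0.615 0.959 -3.489
v 0.659 1.312 -2.344
v 0.032 0.513 -2.247
v -0.22 0.998 -1.932
v 0.168 1.492 -1.992
v 0.575 0.707 -2.501
v -0.392 1.987 -3.593
v -1.019 1.188 -3.496
v -0.528 1.008 -3.848
v -0.14 1.502 -3.908
v -0.563 2.19 -3.021
v -1.19 1.391 -2.925
v -0.975 1.541 -2.351
v -0.587 2.034 -2.411
v -0.935 1.793 -3.339
v -3.354 1.076 -0.881
v -2.885 1.673 -0.662
v -3.677 1.641 1.12
v -4.146 1.044 0.901
v -3.411 1.864 -0.892
v -4.202 1.832 0.89
v -3.903 1.594 -1.115
v -4.695 1.561 0.667
v -4.074 1.02 -1.202
v -4.865 0.987 0.58
v -3.823 0.479 -1.1
v -4.615 0.447 0.682
v -3.298 0.288 -0.87
v -4.089 0.256 0.912
v -2.805 0.559 -0.647
v -3.597 0.526 1.135
v -2.635 1.133 -0.56
v -3.426 1.1 1.222
v 0.976 -1.682 1.487
v 1.494 -1.606 0.719
v 2.102 -0.423 1.244
v 1.584 -0.498 2.013
v 0.946 -1.292 0.644
v 1.554 -0.109 1.169
v 0.413 -1.16 0.963
v 1.02 0.024 1.488
v 0.142 -1.272 1.528
v 0.75 -0.088 2.053
v 0.262 -1.575 2.074
v 0.87 -0.392 2.599
v 0.716 -1.929 2.345
v 1.324 -0.746 2.871
v 1.292 -2.167 2.215
v 1.9 -0.984 2.74
v 1.72 -2.178 1.745
v 2.327 -0.994 2.27
v 1.8 -1.956 1.154
v 2.407 -0.773 1.679
v -2.319 -3.173 -3.687
v -1.581 -2.582 -2.98
v -1.815 -2.71 -4.599
v -1.077 -2.119 -3.892
v -1.083 -4.641 -3.748
v -0.345 -4.05 -3.041
v -0.579 -4.178 -4.66
v 0.159 -3.587 -3.953
v -1.166 -0.789 -1.554
v -0.837 -0.63 -1.156
v -1.534 -2.251 -0.666
v -1.179 -0.506 -1.094
v -1.515 -0.514 -1.246
v -1.688 -0.651 -1.543
v -1.617 -0.852 -1.844
v -1.335 -1.023 -2.01
v -0.974 -1.085 -1.962
v -0.703 -1.008 -1.723
v -0.649 -0.828 -1.405
f 1 38 17
f 38 12 41
f 17 41 6
f 38 41 17
f 1 17 13
f 17 6 18
f 13 18 2
f 17 18 13
f 1 13 22
f 13 2 23
f 22 23 8
f 13 23 22
f 1 22 34
f 22 8 37
f 34 37 11
f 22 37 34
f 1 34 38
f 34 11 42
f 38 42 12
f 34 42 38
f 2 18 29
f 18 6 32
f 29 32 10
f 18 32 29
f 6 41 19
f 41 12 40
f 19 40 5
f 41 40 19
f 12 42 39
f 42 11 35
f 39 35 3
f 42 35 39
f 11 37 36
f 37 8 24
f 36 24 7
f 37 24 36
f 8 23 28
f 23 2 25
f 28 25 9
f 23 25 28
f 4 30 16
f 30 10 31
f 16 31 5
f 30 31 16
f 4 16 14
f 16 5 15
f 14 15 3
f 16 15 14
f 4 14 21
f 14 3 20
f 21 20 7
f 14 20 21
f 4 21 26
f 21 7 27
f 26 27 9
f 21 27 26
f 4 26 30
f 26 9 33
f 30 33 10
f 26 33 30
f 5 31 19
f 31 10 32
f 19 32 6
f 31 32 19
f 3 15 39
f 15 5 40
f 39 40 12
f 15 40 39
f 7 20 36
f 20 3 35
f 36 35 11
f 20 35 36
f 9 27 28
f 27 7 24
f 28 24 8
f 27 24 28
f 10 33 29
f 33 9 25
f 29 25 2
f 33 25 29
f 44 43 47
f 44 47 45
f 45 47 48
f 45 48 46
f 47 43 49
f 47 49 48
f 48 49 50
f 48 50 46
f 49 43 51
f 49 51 50
f 50 51 52
f 50 52 46
f 51 43 53
f 51 53 52
f 52 53 54
f 52 54 46
f 53 43 55
f 53 55 54
f 54 55 56
f 54 56 46
f 55 43 57
f 55 57 56
f 56 57 58
f 56 58 46
f 57 43 59
f 57 59 58
f 58 59 60
f 58 60 46
f 59 43 44
f 59 44 60
f 60 44 45
f 60 45 46
f 62 61 65
f 62 65 63
f 63 65 66
f 63 66 64
f 65 61 67
f 65 67 66
f 66 67 68
f 66 68 64
f 67 61 69
f 67 69 68
f 68 69 70
f 68 70 64
f 69 61 71
f 69 71 70
f 70 71 72
f 70 72 64
f 71 61 73
f 71 73 72
f 72 73 74
f 72 74 64
f 73 61 75
f 73 75 74
f 74 75 76
f 74 76 64
f 75 61 77
f 75 77 76
f 76 77 78
f 76 78 64
f 77 61 79
f 77 79 78
f 78 79 80
f 78 80 64
f 79 61 62
f 79 62 80
f 80 62 63
f 80 63 64
f 82 84 81
f 85 82 81
f 81 84 83
f 83 85 81
f 82 88 84
f 86 82 85
f 86 88 82
f 84 88 83
f 87 85 83
f 83 88 87
f 87 86 85
f 88 86 87
f 90 89 92
f 90 92 91
f 92 89 93
f 92 93 91
f 93 89 94
f 93 94 91
f 94 89 95
f 94 95 91
f 95 89 96
f 95 96 91
f 96 89 97
f 96 97 91
f 97 89 98
f 97 98 91
f 98 89 99
f 98 99 91
f 99 89 90
f 99 90 91



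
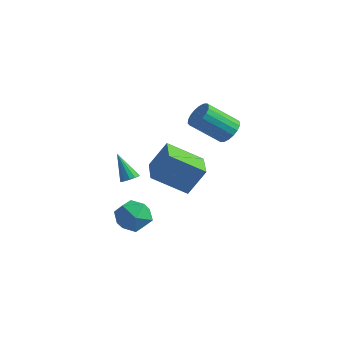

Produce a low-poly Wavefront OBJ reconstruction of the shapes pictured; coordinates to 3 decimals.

v 3.614 0.446 2.343
v 3.993 0.813 2.983
v 2.905 -0.359 4.298
v 2.526 -0.726 3.657
v 3.697 1.027 2.929
v 2.609 -0.144 4.244
v 3.385 1.126 2.759
v 2.297 -0.045 4.074
v 3.118 1.091 2.506
v 2.03 -0.081 3.821
v 2.949 0.927 2.221
v 1.861 -0.244 3.536
v 2.912 0.669 1.96
v 1.824 -0.503 3.275
v 3.014 0.366 1.775
v 1.926 -0.806 3.089
v 3.235 0.079 1.702
v 2.147 -1.093 3.017
v 3.531 -0.136 1.756
v 2.443 -1.307 3.071
v 3.843 -0.235 1.926
v 2.755 -1.406 3.241
v 4.11 -0.199 2.179
v 3.022 -1.371 3.494
v 4.279 -0.036 2.464
v 3.191 -1.207 3.779
v 4.316 0.223 2.725
v 3.228 -0.949 4.04
v 4.214 0.526 2.911
v 3.126 -0.646 4.225
v 0.9 -3.045 -4.221
v 1.643 -3.229 -3.383
v -0.403 -3.911 -3.257
v 0.34 -4.095 -2.419
v -0.024 -3.041 -2.633
v 0.781 -2.506 -3.229
v 0.459 -4.634 -3.411
v 1.264 -4.099 -4.007
v 1.37 -4.211 -2.882
v 1.072 -3.227 -2.401
v 0.168 -3.913 -4.239
v -0.13 -2.929 -3.758
v 0.076 -3.199 -0.92
v 0.405 -3.566 -0.698
v -0.856 -3.141 0.56
v 0.524 -3.293 -0.634
v 0.501 -2.991 -0.661
v 0.343 -2.755 -0.769
v 0.1 -2.66 -0.926
v -0.15 -2.736 -1.081
v -0.329 -2.96 -1.185
v -0.379 -3.259 -1.204
v -0.285 -3.54 -1.134
v -0.076 -3.712 -0.995
v 0.181 -3.722 -0.833
v 2.783 -1.998 -0.53
v 1.39 -3.208 0.612
v 3.35 -1.269 0.933
v 1.957 -2.479 2.075
v 4.163 -3.421 -0.355
v 2.77 -4.631 0.787
v 4.73 -2.692 1.108
v 3.337 -3.902 2.25
f 2 1 5
f 2 5 3
f 3 5 6
f 3 6 4
f 5 1 7
f 5 7 6
f 6 7 8
f 6 8 4
f 7 1 9
f 7 9 8
f 8 9 10
f 8 10 4
f 9 1 11
f 9 11 10
f 10 11 12
f 10 12 4
f 11 1 13
f 11 13 12
f 12 13 14
f 12 14 4
f 13 1 15
f 13 15 14
f 14 15 16
f 14 16 4
f 15 1 17
f 15 17 16
f 16 17 18
f 16 18 4
f 17 1 19
f 17 19 18
f 18 19 20
f 18 20 4
f 19 1 21
f 19 21 20
f 20 21 22
f 20 22 4
f 21 1 23
f 21 23 22
f 22 23 24
f 22 24 4
f 23 1 25
f 23 25 24
f 24 25 26
f 24 26 4
f 25 1 27
f 25 27 26
f 26 27 28
f 26 28 4
f 27 1 29
f 27 29 28
f 28 29 30
f 28 30 4
f 29 1 2
f 29 2 30
f 30 2 3
f 30 3 4
f 31 42 36
f 31 36 32
f 31 32 38
f 31 38 41
f 31 41 42
f 32 36 40
f 36 42 35
f 42 41 33
f 41 38 37
f 38 32 39
f 34 40 35
f 34 35 33
f 34 33 37
f 34 37 39
f 34 39 40
f 35 40 36
f 33 35 42
f 37 33 41
f 39 37 38
f 40 39 32
f 44 43 46
f 44 46 45
f 46 43 47
f 46 47 45
f 47 43 48
f 47 48 45
f 48 43 49
f 48 49 45
f 49 43 50
f 49 50 45
f 50 43 51
f 50 51 45
f 51 43 52
f 51 52 45
f 52 43 53
f 52 53 45
f 53 43 54
f 53 54 45
f 54 43 55
f 54 55 45
f 55 43 44
f 55 44 45
f 57 59 56
f 60 57 56
f 56 59 58
f 58 60 56
f 57 63 59
f 61 57 60
f 61 63 57
f 59 63 58
f 62 60 58
f 58 63 62
f 62 61 60
f 63 61 62



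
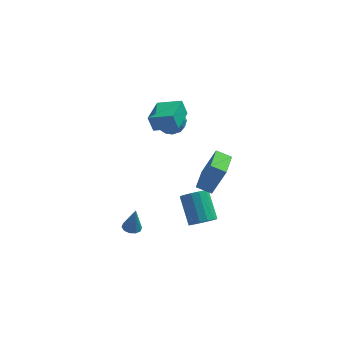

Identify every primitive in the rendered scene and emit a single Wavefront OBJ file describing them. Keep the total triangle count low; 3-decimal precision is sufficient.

v -2.084 -2.443 -2.898
v -1.649 -2.042 -2.995
v -1.836 -2.337 -1.342
v -1.968 -1.857 -2.957
v -2.332 -1.897 -2.896
v -2.601 -2.145 -2.836
v -2.673 -2.507 -2.8
v -2.519 -2.845 -2.802
v -2.2 -3.029 -2.84
v -1.836 -2.99 -2.901
v -1.567 -2.741 -2.96
v -1.496 -2.379 -2.997
v 2.043 -4.458 -0.21
v 2.654 -4.718 0.337
v 2.148 -3.262 1.596
v 1.537 -3.002 1.05
v 2.854 -4.42 0.073
v 2.349 -2.964 1.332
v 2.837 -4.133 -0.267
v 2.331 -2.677 0.993
v 2.607 -3.932 -0.591
v 2.101 -2.477 0.668
v 2.226 -3.873 -0.813
v 1.72 -2.417 0.446
v 1.795 -3.97 -0.873
v 1.29 -2.514 0.386
v 1.432 -4.198 -0.756
v 0.926 -2.742 0.503
v 1.231 -4.496 -0.492
v 0.726 -3.04 0.767
v 1.249 -4.783 -0.153
v 0.743 -3.327 1.107
v 1.479 -4.983 0.172
v 0.973 -3.528 1.431
v 1.86 -5.043 0.394
v 1.354 -3.587 1.653
v 2.29 -4.946 0.454
v 1.785 -3.49 1.713
v -0.837 1.784 2.354
v -1.163 1.996 3.362
v -0.297 3.553 2.157
v -0.623 3.765 3.165
v 0.643 1.395 2.915
v 0.317 1.607 3.923
v 1.183 3.164 2.718
v 0.857 3.376 3.726
v 0.652 4.681 1.05
v 1.155 3.883 1.347
v -0.715 3.857 1.153
v -0.212 3.059 1.45
v -0.284 3.847 2.043
v 0.561 4.356 1.979
v -0.121 3.384 0.521
v 0.724 3.893 0.457
v 0.678 3.082 1.02
v 0.576 3.368 1.96
v -0.136 4.372 0.54
v -0.238 4.658 1.48
v 1.023 4.354 1.189
v -0.583 3.386 1.311
v -0.626 3.849 1.659
v -0.33 3.38 1.834
v 0.674 4.632 1.561
v 0.97 4.163 1.735
v 0.124 4.142 2.145
v -0.53 3.577 0.765
v -0.234 3.108 0.939
v 0.77 4.36 0.666
v 1.066 3.891 0.841
v 0.316 3.598 0.355
v 1.038 3.414 1.171
v 0.235 2.93 1.232
v 0.289 3.121 0.686
v 0.785 3.42 0.649
v 0.979 3.583 1.724
v 0.176 3.099 1.785
v 0.133 3.561 2.134
v 0.63 3.861 2.096
v 0.698 3.112 1.532
v 0.264 4.641 0.715
v -0.539 4.157 0.776
v -0.19 3.879 0.404
v 0.307 4.179 0.366
v 0.205 4.81 1.268
v -0.598 4.326 1.329
v -0.345 4.32 1.851
v 0.151 4.619 1.814
v -0.258 4.628 0.968
v 1.631 -3.756 2.421
v 2.436 -3.662 4.336
v 1.985 -2.078 2.19
v 2.79 -1.984 4.105
v 2.53 -3.996 2.055
v 3.335 -3.902 3.97
v 2.884 -2.318 1.824
v 3.689 -2.224 3.739
f 2 1 4
f 2 4 3
f 4 1 5
f 4 5 3
f 5 1 6
f 5 6 3
f 6 1 7
f 6 7 3
f 7 1 8
f 7 8 3
f 8 1 9
f 8 9 3
f 9 1 10
f 9 10 3
f 10 1 11
f 10 11 3
f 11 1 12
f 11 12 3
f 12 1 2
f 12 2 3
f 14 13 17
f 14 17 15
f 15 17 18
f 15 18 16
f 17 13 19
f 17 19 18
f 18 19 20
f 18 20 16
f 19 13 21
f 19 21 20
f 20 21 22
f 20 22 16
f 21 13 23
f 21 23 22
f 22 23 24
f 22 24 16
f 23 13 25
f 23 25 24
f 24 25 26
f 24 26 16
f 25 13 27
f 25 27 26
f 26 27 28
f 26 28 16
f 27 13 29
f 27 29 28
f 28 29 30
f 28 30 16
f 29 13 31
f 29 31 30
f 30 31 32
f 30 32 16
f 31 13 33
f 31 33 32
f 32 33 34
f 32 34 16
f 33 13 35
f 33 35 34
f 34 35 36
f 34 36 16
f 35 13 37
f 35 37 36
f 36 37 38
f 36 38 16
f 37 13 14
f 37 14 38
f 38 14 15
f 38 15 16
f 40 42 39
f 43 40 39
f 39 42 41
f 41 43 39
f 40 46 42
f 44 40 43
f 44 46 40
f 42 46 41
f 45 43 41
f 41 46 45
f 45 44 43
f 46 44 45
f 47 84 63
f 84 58 87
f 63 87 52
f 84 87 63
f 47 63 59
f 63 52 64
f 59 64 48
f 63 64 59
f 47 59 68
f 59 48 69
f 68 69 54
f 59 69 68
f 47 68 80
f 68 54 83
f 80 83 57
f 68 83 80
f 47 80 84
f 80 57 88
f 84 88 58
f 80 88 84
f 48 64 75
f 64 52 78
f 75 78 56
f 64 78 75
f 52 87 65
f 87 58 86
f 65 86 51
f 87 86 65
f 58 88 85
f 88 57 81
f 85 81 49
f 88 81 85
f 57 83 82
f 83 54 70
f 82 70 53
f 83 70 82
f 54 69 74
f 69 48 71
f 74 71 55
f 69 71 74
f 50 76 62
f 76 56 77
f 62 77 51
f 76 77 62
f 50 62 60
f 62 51 61
f 60 61 49
f 62 61 60
f 50 60 67
f 60 49 66
f 67 66 53
f 60 66 67
f 50 67 72
f 67 53 73
f 72 73 55
f 67 73 72
f 50 72 76
f 72 55 79
f 76 79 56
f 72 79 76
f 51 77 65
f 77 56 78
f 65 78 52
f 77 78 65
f 49 61 85
f 61 51 86
f 85 86 58
f 61 86 85
f 53 66 82
f 66 49 81
f 82 81 57
f 66 81 82
f 55 73 74
f 73 53 70
f 74 70 54
f 73 70 74
f 56 79 75
f 79 55 71
f 75 71 48
f 79 71 75
f 90 92 89
f 93 90 89
f 89 92 91
f 91 93 89
f 90 96 92
f 94 90 93
f 94 96 90
f 92 96 91
f 95 93 91
f 91 96 95
f 95 94 93
f 96 94 95



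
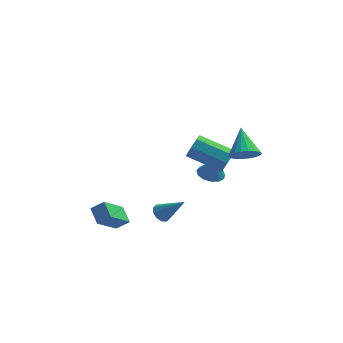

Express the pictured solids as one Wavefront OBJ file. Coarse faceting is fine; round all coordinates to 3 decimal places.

v 2.687 0.539 0.517
v 3.03 0.813 1.114
v 1.235 1.434 1.859
v 0.893 1.161 1.263
v 2.987 1.192 0.695
v 1.193 1.814 1.44
v 2.769 1.189 0.172
v 0.975 1.81 0.918
v 2.503 0.805 -0.148
v 0.709 1.427 0.597
v 2.345 0.266 -0.079
v 0.55 0.887 0.666
v 2.387 -0.114 0.34
v 0.593 0.508 1.085
v 2.605 -0.11 0.862
v 0.811 0.511 1.608
v 2.871 0.273 1.183
v 1.077 0.895 1.928
v -3.795 -3.374 -1.234
v -3.122 -3.363 -0.747
v -4.154 -2.535 -0.757
v -3.482 -2.524 -0.27
v -2.918 -2.296 -2.47
v -2.246 -2.285 -1.983
v -3.278 -1.457 -1.993
v -2.605 -1.446 -1.506
v 1.854 2.712 -2.06
v 2.267 2.077 -2.2
v 2.166 2.628 -0.76
v 2.539 2.412 -2.244
v 2.594 2.842 -2.229
v 2.415 3.231 -2.16
v 2.057 3.455 -2.06
v 1.635 3.444 -1.96
v 1.283 3.2 -1.892
v 1.112 2.801 -1.877
v 1.177 2.375 -1.92
v 1.457 2.055 -2.008
v 1.863 1.944 -2.113
v -0.662 -3.032 -0.716
v -0.261 -3.063 -1.105
v 0.462 -3.488 0.476
v -0.264 -2.74 -0.98
v -0.418 -2.529 -0.753
v -0.666 -2.51 -0.512
v -0.912 -2.691 -0.349
v -1.063 -3.001 -0.326
v -1.06 -3.324 -0.452
v -0.906 -3.535 -0.678
v -0.658 -3.554 -0.919
v -0.412 -3.373 -1.082
v 3.427 -1.446 2.437
v 3.978 -1.02 1.986
v 3.253 -0.094 3.503
v 3.657 -0.934 1.826
v 3.29 -0.95 1.786
v 2.95 -1.064 1.875
v 2.705 -1.253 2.076
v 2.602 -1.481 2.348
v 2.663 -1.702 2.638
v 2.875 -1.872 2.888
v 3.197 -1.958 3.049
v 3.563 -1.942 3.088
v 3.903 -1.828 2.999
v 4.149 -1.638 2.798
v 4.251 -1.41 2.526
v 4.19 -1.19 2.236
f 2 1 5
f 2 5 3
f 3 5 6
f 3 6 4
f 5 1 7
f 5 7 6
f 6 7 8
f 6 8 4
f 7 1 9
f 7 9 8
f 8 9 10
f 8 10 4
f 9 1 11
f 9 11 10
f 10 11 12
f 10 12 4
f 11 1 13
f 11 13 12
f 12 13 14
f 12 14 4
f 13 1 15
f 13 15 14
f 14 15 16
f 14 16 4
f 15 1 17
f 15 17 16
f 16 17 18
f 16 18 4
f 17 1 2
f 17 2 18
f 18 2 3
f 18 3 4
f 20 22 19
f 23 20 19
f 19 22 21
f 21 23 19
f 20 26 22
f 24 20 23
f 24 26 20
f 22 26 21
f 25 23 21
f 21 26 25
f 25 24 23
f 26 24 25
f 28 27 30
f 28 30 29
f 30 27 31
f 30 31 29
f 31 27 32
f 31 32 29
f 32 27 33
f 32 33 29
f 33 27 34
f 33 34 29
f 34 27 35
f 34 35 29
f 35 27 36
f 35 36 29
f 36 27 37
f 36 37 29
f 37 27 38
f 37 38 29
f 38 27 39
f 38 39 29
f 39 27 28
f 39 28 29
f 41 40 43
f 41 43 42
f 43 40 44
f 43 44 42
f 44 40 45
f 44 45 42
f 45 40 46
f 45 46 42
f 46 40 47
f 46 47 42
f 47 40 48
f 47 48 42
f 48 40 49
f 48 49 42
f 49 40 50
f 49 50 42
f 50 40 51
f 50 51 42
f 51 40 41
f 51 41 42
f 53 52 55
f 53 55 54
f 55 52 56
f 55 56 54
f 56 52 57
f 56 57 54
f 57 52 58
f 57 58 54
f 58 52 59
f 58 59 54
f 59 52 60
f 59 60 54
f 60 52 61
f 60 61 54
f 61 52 62
f 61 62 54
f 62 52 63
f 62 63 54
f 63 52 64
f 63 64 54
f 64 52 65
f 64 65 54
f 65 52 66
f 65 66 54
f 66 52 67
f 66 67 54
f 67 52 53
f 67 53 54



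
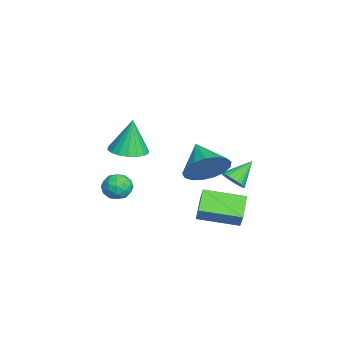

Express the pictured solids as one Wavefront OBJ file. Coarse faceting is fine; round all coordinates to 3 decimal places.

v -2.29 -2.552 -1.265
v -1.966 -2.16 -1.826
v -1.974 -3.6 -1.814
v -1.65 -3.208 -2.375
v -1.342 -3.204 -1.684
v -1.537 -2.556 -1.344
v -2.403 -3.204 -2.296
v -2.598 -2.556 -1.956
v -2.036 -2.563 -2.463
v -1.38 -2.563 -2.085
v -2.56 -3.197 -1.555
v -1.904 -3.197 -1.177
v -2.156 -2.264 -1.497
v -1.784 -3.496 -2.143
v -1.603 -3.494 -1.736
v -1.412 -3.263 -2.066
v -1.904 -2.497 -1.214
v -1.714 -2.266 -1.544
v -1.346 -2.88 -1.46
v -2.226 -3.494 -2.096
v -2.036 -3.263 -2.426
v -2.528 -2.497 -1.574
v -2.337 -2.266 -1.904
v -2.594 -2.88 -2.18
v -2.007 -2.271 -2.202
v -1.821 -2.887 -2.524
v -2.263 -2.884 -2.478
v -2.378 -2.503 -2.278
v -1.621 -2.271 -1.979
v -1.435 -2.887 -2.302
v -1.254 -2.884 -1.895
v -1.369 -2.503 -1.696
v -1.662 -2.508 -2.354
v -2.505 -2.873 -1.338
v -2.319 -3.489 -1.661
v -2.571 -3.257 -1.944
v -2.686 -2.876 -1.745
v -2.119 -2.873 -1.116
v -1.933 -3.489 -1.438
v -1.562 -3.257 -1.362
v -1.677 -2.876 -1.162
v -2.278 -3.252 -1.286
v 0.158 0.788 -1.276
v 0.58 0.891 -0.51
v 0.309 2.673 -1.611
v 0.731 2.775 -0.845
v 1.329 0.585 -1.895
v 1.751 0.687 -1.129
v 1.48 2.469 -2.23
v 1.902 2.572 -1.464
v -0.728 2.207 -0.701
v -0.181 2.552 -0.638
v -1.372 3.073 0.161
v -0.29 2.668 -0.836
v -0.466 2.713 -1.013
v -0.682 2.682 -1.142
v -0.905 2.578 -1.205
v -1.101 2.418 -1.19
v -1.24 2.226 -1.101
v -1.302 2.031 -0.951
v -1.276 1.863 -0.763
v -1.167 1.747 -0.565
v -0.991 1.701 -0.388
v -0.775 1.733 -0.259
v -0.552 1.837 -0.197
v -0.356 1.997 -0.211
v -0.217 2.189 -0.3
v -0.155 2.384 -0.45
v 2.089 1.03 1.636
v 2.477 1.438 2.558
v 0.751 0.57 2.404
v 2.22 1.834 2.346
v 1.933 2.045 1.971
v 1.681 2.023 1.52
v 1.523 1.774 1.096
v 1.495 1.355 0.795
v 1.603 0.861 0.687
v 1.822 0.406 0.796
v 2.102 0.094 1.098
v 2.38 -0.004 1.523
v 2.591 0.135 1.974
v 2.687 0.479 2.348
v 2.646 0.95 2.558
v -3.683 -2.421 -0.432
v -3.1 -3.155 -0.276
v -3.897 -2.199 1.412
v -2.836 -2.825 -0.286
v -2.74 -2.415 -0.324
v -2.83 -2.007 -0.384
v -3.09 -1.68 -0.453
v -3.467 -1.5 -0.518
v -3.887 -1.503 -0.567
v -4.267 -1.688 -0.588
v -4.531 -2.018 -0.579
v -4.627 -2.428 -0.54
v -4.537 -2.836 -0.481
v -4.277 -3.163 -0.411
v -3.9 -3.342 -0.346
v -3.48 -3.34 -0.298
f 1 38 17
f 38 12 41
f 17 41 6
f 38 41 17
f 1 17 13
f 17 6 18
f 13 18 2
f 17 18 13
f 1 13 22
f 13 2 23
f 22 23 8
f 13 23 22
f 1 22 34
f 22 8 37
f 34 37 11
f 22 37 34
f 1 34 38
f 34 11 42
f 38 42 12
f 34 42 38
f 2 18 29
f 18 6 32
f 29 32 10
f 18 32 29
f 6 41 19
f 41 12 40
f 19 40 5
f 41 40 19
f 12 42 39
f 42 11 35
f 39 35 3
f 42 35 39
f 11 37 36
f 37 8 24
f 36 24 7
f 37 24 36
f 8 23 28
f 23 2 25
f 28 25 9
f 23 25 28
f 4 30 16
f 30 10 31
f 16 31 5
f 30 31 16
f 4 16 14
f 16 5 15
f 14 15 3
f 16 15 14
f 4 14 21
f 14 3 20
f 21 20 7
f 14 20 21
f 4 21 26
f 21 7 27
f 26 27 9
f 21 27 26
f 4 26 30
f 26 9 33
f 30 33 10
f 26 33 30
f 5 31 19
f 31 10 32
f 19 32 6
f 31 32 19
f 3 15 39
f 15 5 40
f 39 40 12
f 15 40 39
f 7 20 36
f 20 3 35
f 36 35 11
f 20 35 36
f 9 27 28
f 27 7 24
f 28 24 8
f 27 24 28
f 10 33 29
f 33 9 25
f 29 25 2
f 33 25 29
f 44 46 43
f 47 44 43
f 43 46 45
f 45 47 43
f 44 50 46
f 48 44 47
f 48 50 44
f 46 50 45
f 49 47 45
f 45 50 49
f 49 48 47
f 50 48 49
f 52 51 54
f 52 54 53
f 54 51 55
f 54 55 53
f 55 51 56
f 55 56 53
f 56 51 57
f 56 57 53
f 57 51 58
f 57 58 53
f 58 51 59
f 58 59 53
f 59 51 60
f 59 60 53
f 60 51 61
f 60 61 53
f 61 51 62
f 61 62 53
f 62 51 63
f 62 63 53
f 63 51 64
f 63 64 53
f 64 51 65
f 64 65 53
f 65 51 66
f 65 66 53
f 66 51 67
f 66 67 53
f 67 51 68
f 67 68 53
f 68 51 52
f 68 52 53
f 70 69 72
f 70 72 71
f 72 69 73
f 72 73 71
f 73 69 74
f 73 74 71
f 74 69 75
f 74 75 71
f 75 69 76
f 75 76 71
f 76 69 77
f 76 77 71
f 77 69 78
f 77 78 71
f 78 69 79
f 78 79 71
f 79 69 80
f 79 80 71
f 80 69 81
f 80 81 71
f 81 69 82
f 81 82 71
f 82 69 83
f 82 83 71
f 83 69 70
f 83 70 71
f 85 84 87
f 85 87 86
f 87 84 88
f 87 88 86
f 88 84 89
f 88 89 86
f 89 84 90
f 89 90 86
f 90 84 91
f 90 91 86
f 91 84 92
f 91 92 86
f 92 84 93
f 92 93 86
f 93 84 94
f 93 94 86
f 94 84 95
f 94 95 86
f 95 84 96
f 95 96 86
f 96 84 97
f 96 97 86
f 97 84 98
f 97 98 86
f 98 84 99
f 98 99 86
f 99 84 85
f 99 85 86



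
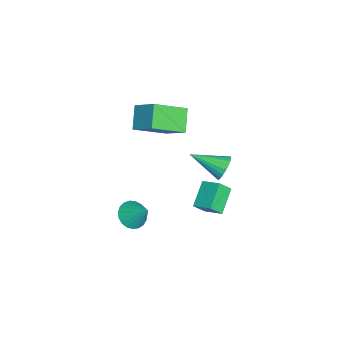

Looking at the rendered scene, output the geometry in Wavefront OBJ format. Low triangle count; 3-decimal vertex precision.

v 0.36 -2.774 -4.151
v 1.173 -2.989 -4.442
v 1 -1.866 -3.029
v 1.097 -2.687 -4.642
v 0.894 -2.401 -4.758
v 0.598 -2.179 -4.769
v 0.261 -2.06 -4.673
v -0.059 -2.064 -4.487
v -0.307 -2.192 -4.243
v -0.439 -2.42 -3.983
v -0.433 -2.709 -3.752
v -0.29 -3.01 -3.591
v -0.035 -3.269 -3.526
v 0.289 -3.444 -3.569
v 0.625 -3.502 -3.713
v 0.915 -3.435 -3.933
v 1.109 -3.253 -4.191
v -0.812 1.433 -2.389
v -0.448 0.842 -1.628
v -0.243 2.373 -1.931
v 0.121 1.782 -1.17
v 0.499 1.078 -3.29
v 0.863 0.487 -2.529
v 1.068 2.018 -2.832
v 1.432 1.427 -2.071
v 1.597 2.124 1.584
v 1.992 1.823 0.995
v 1.383 0.336 2.356
v 2.225 1.886 1.206
v 2.349 1.99 1.482
v 2.343 2.117 1.775
v 2.209 2.246 2.036
v 1.968 2.354 2.218
v 1.664 2.422 2.291
v 1.348 2.438 2.241
v 1.075 2.4 2.078
v 0.893 2.315 1.829
v 0.832 2.196 1.538
v 0.904 2.065 1.254
v 1.095 1.944 1.028
v 1.374 1.855 0.898
v 1.691 1.812 0.886
v -0.865 -2.856 2.026
v -1.992 -2.871 3.016
v -1.829 -1.209 0.953
v -2.956 -1.224 1.942
v -0.044 -1.756 2.978
v -1.171 -1.771 3.967
v -1.008 -0.109 1.904
v -2.135 -0.124 2.894
f 2 1 4
f 2 4 3
f 4 1 5
f 4 5 3
f 5 1 6
f 5 6 3
f 6 1 7
f 6 7 3
f 7 1 8
f 7 8 3
f 8 1 9
f 8 9 3
f 9 1 10
f 9 10 3
f 10 1 11
f 10 11 3
f 11 1 12
f 11 12 3
f 12 1 13
f 12 13 3
f 13 1 14
f 13 14 3
f 14 1 15
f 14 15 3
f 15 1 16
f 15 16 3
f 16 1 17
f 16 17 3
f 17 1 2
f 17 2 3
f 19 21 18
f 22 19 18
f 18 21 20
f 20 22 18
f 19 25 21
f 23 19 22
f 23 25 19
f 21 25 20
f 24 22 20
f 20 25 24
f 24 23 22
f 25 23 24
f 27 26 29
f 27 29 28
f 29 26 30
f 29 30 28
f 30 26 31
f 30 31 28
f 31 26 32
f 31 32 28
f 32 26 33
f 32 33 28
f 33 26 34
f 33 34 28
f 34 26 35
f 34 35 28
f 35 26 36
f 35 36 28
f 36 26 37
f 36 37 28
f 37 26 38
f 37 38 28
f 38 26 39
f 38 39 28
f 39 26 40
f 39 40 28
f 40 26 41
f 40 41 28
f 41 26 42
f 41 42 28
f 42 26 27
f 42 27 28
f 44 46 43
f 47 44 43
f 43 46 45
f 45 47 43
f 44 50 46
f 48 44 47
f 48 50 44
f 46 50 45
f 49 47 45
f 45 50 49
f 49 48 47
f 50 48 49

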